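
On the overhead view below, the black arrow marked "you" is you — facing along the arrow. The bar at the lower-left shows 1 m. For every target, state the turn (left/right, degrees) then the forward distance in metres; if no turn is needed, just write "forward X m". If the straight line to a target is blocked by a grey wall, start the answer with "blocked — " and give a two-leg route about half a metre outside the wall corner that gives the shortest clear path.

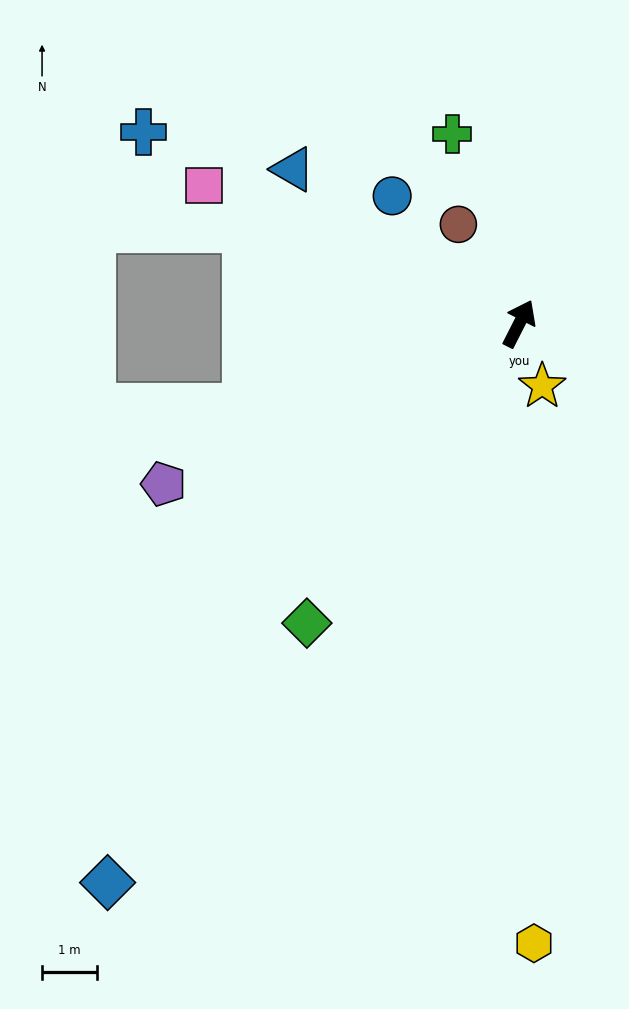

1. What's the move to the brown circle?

turn left 58°, forward 2.1 m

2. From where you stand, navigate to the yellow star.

turn right 133°, forward 1.2 m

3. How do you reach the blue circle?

turn left 72°, forward 3.3 m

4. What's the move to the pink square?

turn left 93°, forward 6.3 m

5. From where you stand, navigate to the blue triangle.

turn left 83°, forward 5.0 m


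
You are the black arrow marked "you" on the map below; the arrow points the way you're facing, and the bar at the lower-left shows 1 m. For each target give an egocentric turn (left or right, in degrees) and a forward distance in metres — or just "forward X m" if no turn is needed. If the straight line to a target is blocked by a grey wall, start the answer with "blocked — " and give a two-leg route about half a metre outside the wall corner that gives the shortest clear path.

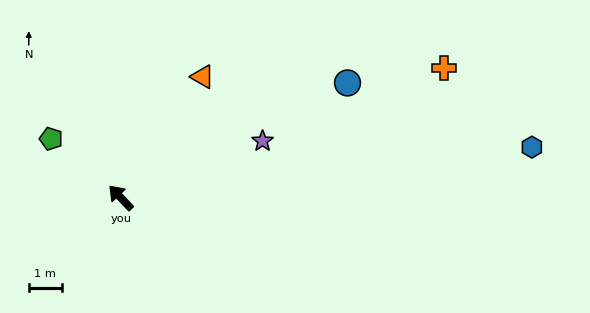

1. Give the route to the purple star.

turn right 112°, forward 4.7 m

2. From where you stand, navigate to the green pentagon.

turn left 6°, forward 2.8 m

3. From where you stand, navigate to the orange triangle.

turn right 78°, forward 4.4 m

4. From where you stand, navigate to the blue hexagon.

turn right 127°, forward 12.6 m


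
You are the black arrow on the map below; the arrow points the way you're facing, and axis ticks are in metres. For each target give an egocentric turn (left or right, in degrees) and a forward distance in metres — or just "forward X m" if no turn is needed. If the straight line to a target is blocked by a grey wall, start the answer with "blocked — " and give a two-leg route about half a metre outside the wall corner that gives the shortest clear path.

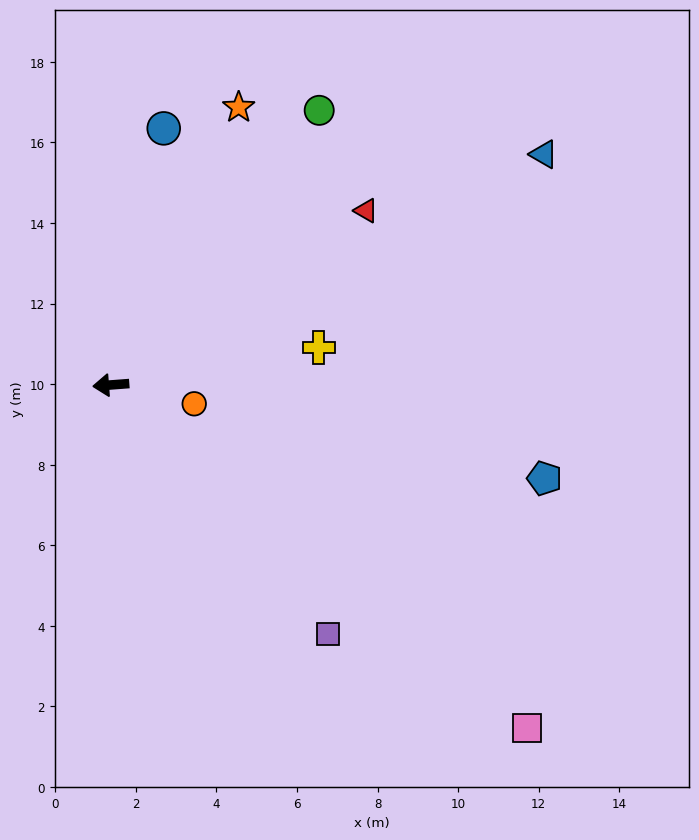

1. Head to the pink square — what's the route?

turn left 136°, forward 13.4 m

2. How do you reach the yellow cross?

turn right 174°, forward 5.2 m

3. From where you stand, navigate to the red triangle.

turn right 150°, forward 7.7 m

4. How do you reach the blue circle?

turn right 106°, forward 6.5 m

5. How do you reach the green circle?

turn right 132°, forward 8.6 m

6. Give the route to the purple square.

turn left 127°, forward 8.2 m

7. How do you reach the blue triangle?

turn right 156°, forward 12.2 m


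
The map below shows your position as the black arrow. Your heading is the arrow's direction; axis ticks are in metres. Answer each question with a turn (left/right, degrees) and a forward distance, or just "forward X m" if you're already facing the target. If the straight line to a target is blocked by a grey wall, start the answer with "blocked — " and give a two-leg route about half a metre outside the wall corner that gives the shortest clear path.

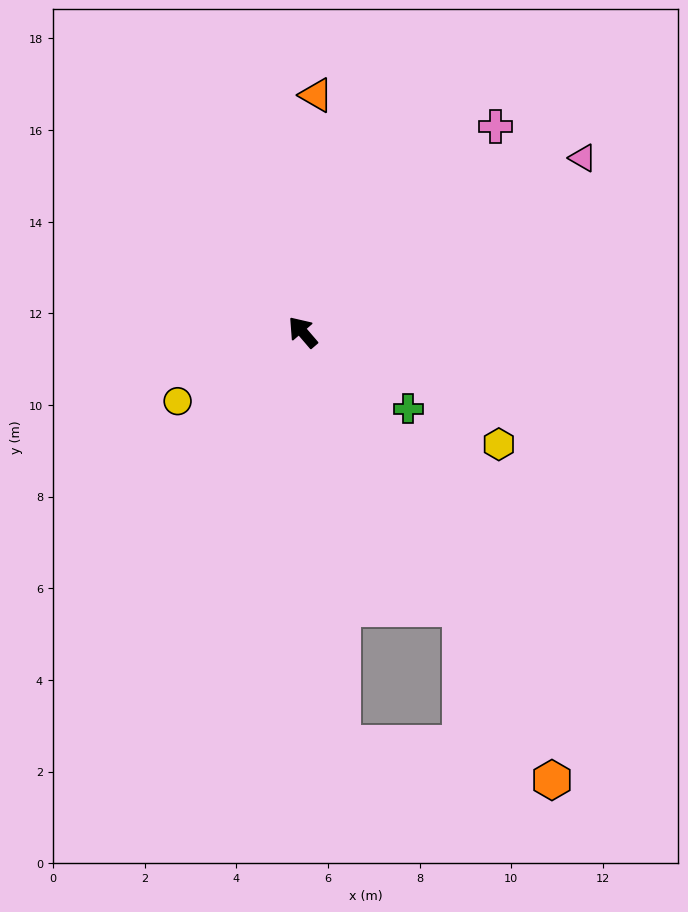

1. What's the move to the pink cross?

turn right 84°, forward 6.2 m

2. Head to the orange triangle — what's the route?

turn right 44°, forward 5.2 m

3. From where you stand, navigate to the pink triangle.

turn right 99°, forward 7.2 m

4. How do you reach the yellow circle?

turn left 78°, forward 3.1 m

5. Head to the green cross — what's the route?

turn right 167°, forward 2.9 m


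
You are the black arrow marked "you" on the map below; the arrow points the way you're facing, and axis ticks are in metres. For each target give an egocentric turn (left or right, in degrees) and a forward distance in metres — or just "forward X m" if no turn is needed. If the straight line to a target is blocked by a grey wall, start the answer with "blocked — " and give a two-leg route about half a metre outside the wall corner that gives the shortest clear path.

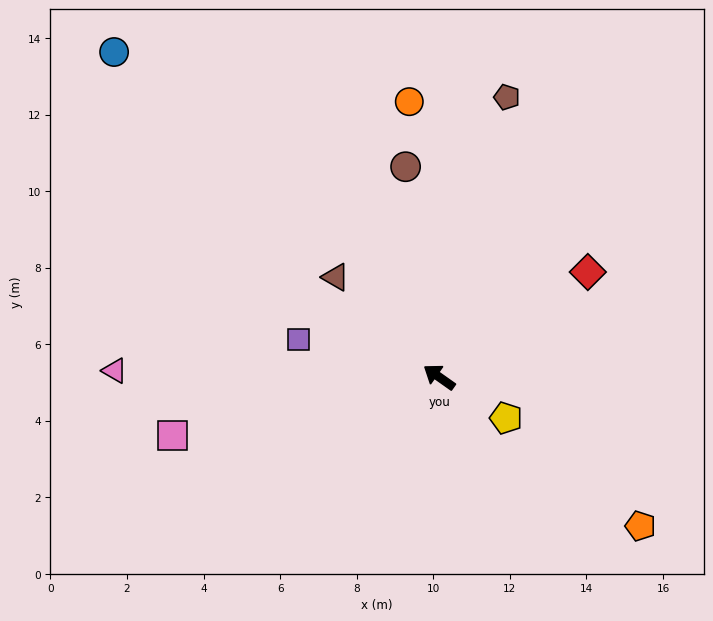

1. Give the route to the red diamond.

turn right 110°, forward 4.8 m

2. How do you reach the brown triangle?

turn right 9°, forward 3.8 m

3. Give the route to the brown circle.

turn right 46°, forward 5.6 m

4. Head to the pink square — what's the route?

turn left 48°, forward 7.1 m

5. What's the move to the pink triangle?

turn left 34°, forward 8.5 m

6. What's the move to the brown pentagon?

turn right 68°, forward 7.5 m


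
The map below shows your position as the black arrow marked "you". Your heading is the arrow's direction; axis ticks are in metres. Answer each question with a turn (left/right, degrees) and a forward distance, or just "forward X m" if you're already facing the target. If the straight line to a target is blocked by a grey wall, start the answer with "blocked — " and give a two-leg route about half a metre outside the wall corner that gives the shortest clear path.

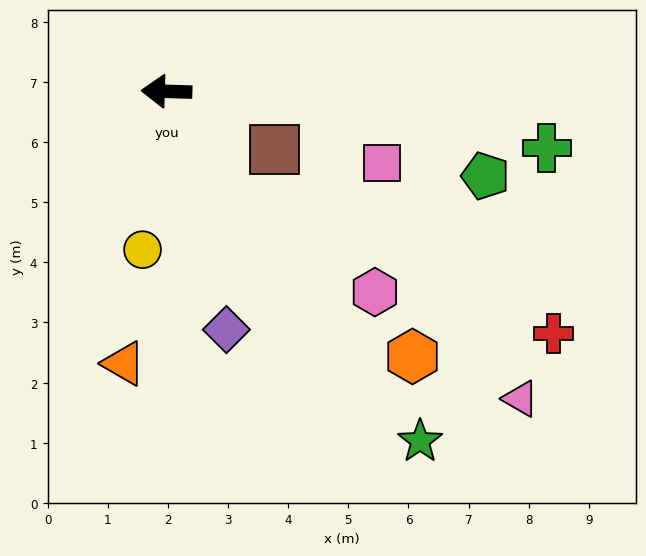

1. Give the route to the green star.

turn left 128°, forward 7.2 m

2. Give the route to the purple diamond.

turn left 106°, forward 4.1 m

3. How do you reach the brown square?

turn left 153°, forward 2.0 m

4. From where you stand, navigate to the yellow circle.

turn left 83°, forward 2.7 m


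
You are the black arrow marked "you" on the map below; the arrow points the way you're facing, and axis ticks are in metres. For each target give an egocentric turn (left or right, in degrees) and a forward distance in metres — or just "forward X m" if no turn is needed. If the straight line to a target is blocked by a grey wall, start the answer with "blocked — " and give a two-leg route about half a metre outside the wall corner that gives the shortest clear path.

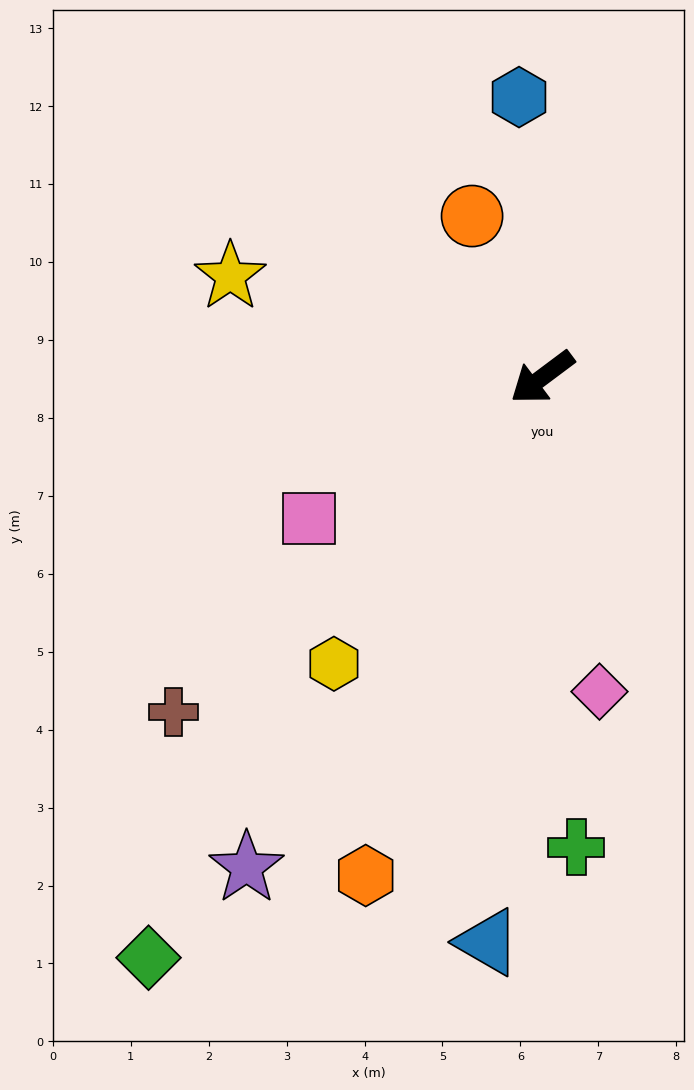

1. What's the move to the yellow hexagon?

turn left 17°, forward 4.5 m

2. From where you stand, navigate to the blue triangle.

turn left 48°, forward 7.3 m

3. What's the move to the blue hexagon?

turn right 122°, forward 3.6 m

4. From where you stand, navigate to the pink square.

turn right 6°, forward 3.5 m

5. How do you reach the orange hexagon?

turn left 34°, forward 6.8 m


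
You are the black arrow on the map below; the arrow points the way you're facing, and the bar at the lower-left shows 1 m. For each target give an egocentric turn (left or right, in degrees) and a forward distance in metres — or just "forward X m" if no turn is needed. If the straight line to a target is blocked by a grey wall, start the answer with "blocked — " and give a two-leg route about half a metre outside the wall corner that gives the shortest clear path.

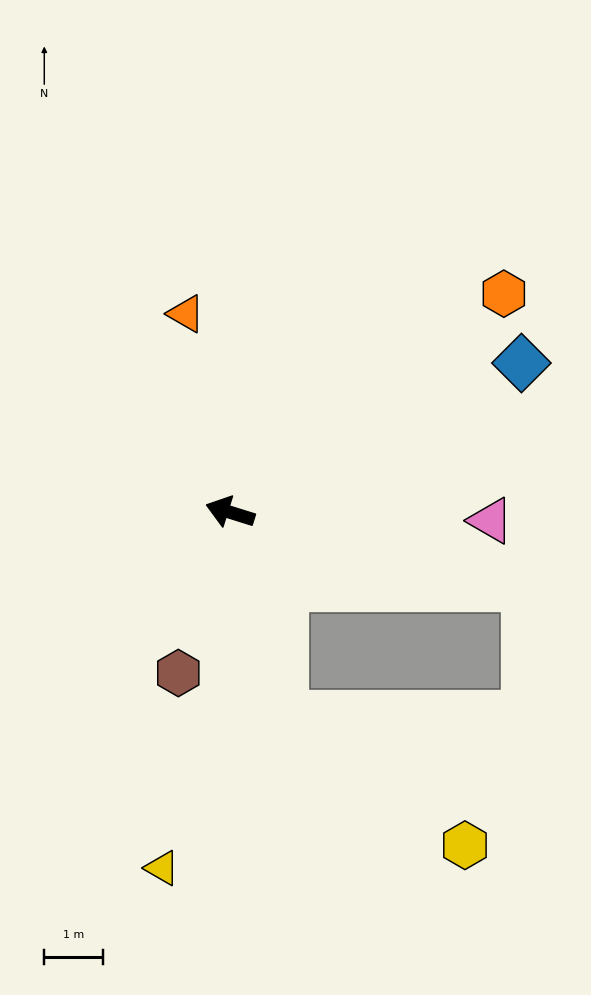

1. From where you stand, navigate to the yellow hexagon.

blocked — turn left 122°, forward 3.6 m, then turn left 40°, forward 3.8 m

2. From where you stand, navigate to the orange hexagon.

turn right 124°, forward 5.9 m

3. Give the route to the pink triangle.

turn right 164°, forward 4.4 m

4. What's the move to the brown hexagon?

turn left 89°, forward 2.9 m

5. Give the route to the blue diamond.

turn right 136°, forward 5.5 m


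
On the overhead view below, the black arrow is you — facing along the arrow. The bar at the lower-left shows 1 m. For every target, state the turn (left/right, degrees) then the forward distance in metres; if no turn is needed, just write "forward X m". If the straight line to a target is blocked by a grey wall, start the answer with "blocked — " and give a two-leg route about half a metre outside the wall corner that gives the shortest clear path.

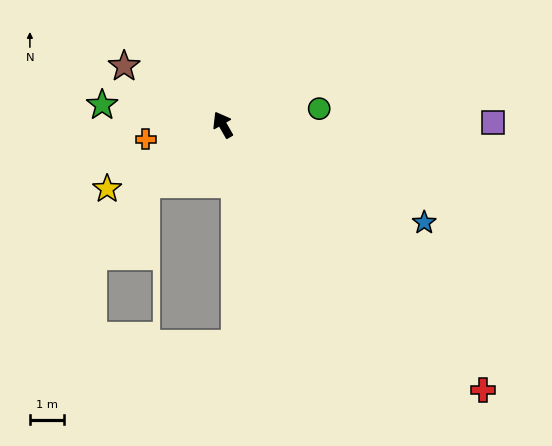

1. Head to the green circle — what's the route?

turn right 110°, forward 2.8 m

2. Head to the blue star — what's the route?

turn right 146°, forward 6.5 m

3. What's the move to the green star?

turn left 51°, forward 3.5 m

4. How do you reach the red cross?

turn right 165°, forward 10.8 m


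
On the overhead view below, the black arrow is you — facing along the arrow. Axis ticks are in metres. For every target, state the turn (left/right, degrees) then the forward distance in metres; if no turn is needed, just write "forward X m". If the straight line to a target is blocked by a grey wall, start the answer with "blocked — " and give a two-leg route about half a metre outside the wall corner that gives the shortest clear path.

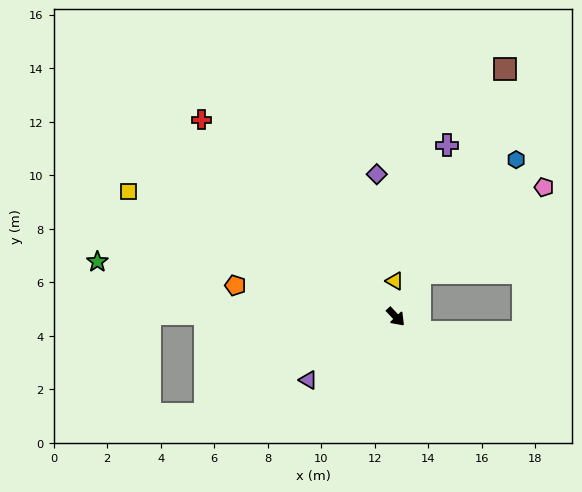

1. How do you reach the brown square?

turn left 113°, forward 10.1 m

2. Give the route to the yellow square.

turn right 159°, forward 11.0 m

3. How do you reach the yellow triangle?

turn left 138°, forward 1.3 m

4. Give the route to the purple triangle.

turn right 98°, forward 4.0 m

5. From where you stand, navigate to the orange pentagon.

turn right 144°, forward 6.1 m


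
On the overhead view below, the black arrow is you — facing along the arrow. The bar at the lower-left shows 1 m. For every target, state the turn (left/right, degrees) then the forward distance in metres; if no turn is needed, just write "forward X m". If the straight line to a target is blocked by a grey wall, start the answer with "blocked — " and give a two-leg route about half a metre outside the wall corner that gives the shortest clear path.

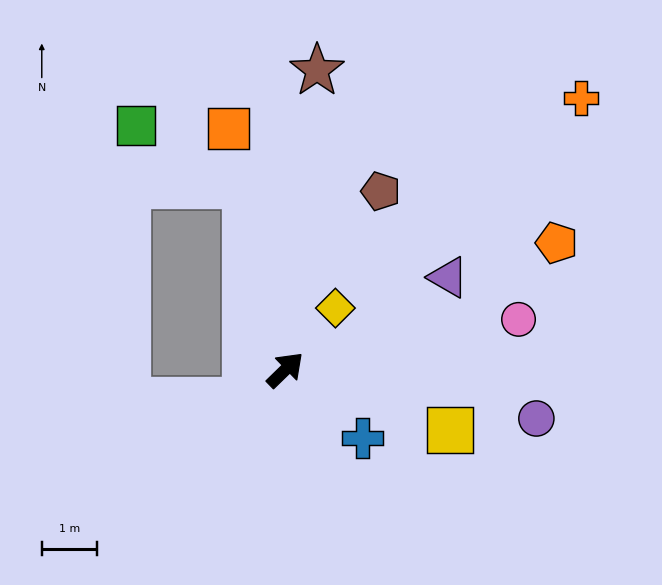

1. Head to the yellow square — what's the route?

turn right 64°, forward 3.2 m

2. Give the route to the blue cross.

turn right 86°, forward 1.9 m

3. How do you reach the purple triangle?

turn right 15°, forward 3.4 m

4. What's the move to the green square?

blocked — turn left 58°, forward 3.4 m, then turn left 49°, forward 2.3 m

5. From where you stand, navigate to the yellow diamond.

turn left 7°, forward 1.4 m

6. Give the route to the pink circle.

turn right 32°, forward 4.3 m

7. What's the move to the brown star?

turn left 40°, forward 5.5 m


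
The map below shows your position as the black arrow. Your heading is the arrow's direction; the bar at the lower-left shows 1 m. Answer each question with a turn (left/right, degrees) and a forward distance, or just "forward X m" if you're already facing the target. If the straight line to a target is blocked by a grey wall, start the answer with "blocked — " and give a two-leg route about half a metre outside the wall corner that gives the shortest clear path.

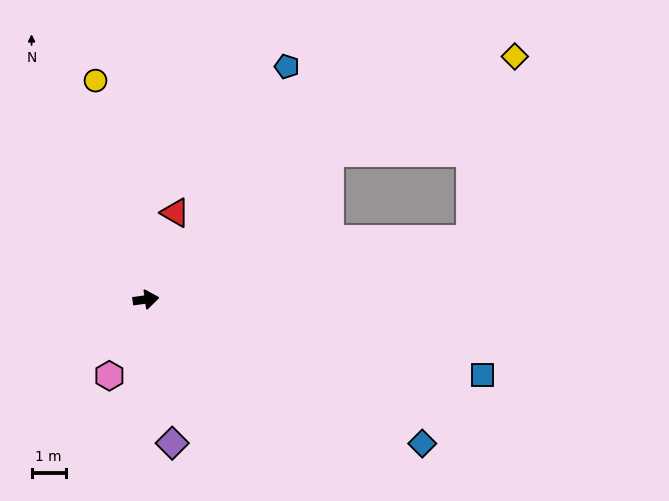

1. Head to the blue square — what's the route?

turn right 20°, forward 10.0 m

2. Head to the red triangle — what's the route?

turn left 64°, forward 2.7 m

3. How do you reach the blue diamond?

turn right 35°, forward 9.1 m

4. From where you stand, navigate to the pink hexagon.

turn right 123°, forward 2.5 m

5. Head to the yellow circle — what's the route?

turn left 95°, forward 6.5 m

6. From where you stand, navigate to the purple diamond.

turn right 87°, forward 4.3 m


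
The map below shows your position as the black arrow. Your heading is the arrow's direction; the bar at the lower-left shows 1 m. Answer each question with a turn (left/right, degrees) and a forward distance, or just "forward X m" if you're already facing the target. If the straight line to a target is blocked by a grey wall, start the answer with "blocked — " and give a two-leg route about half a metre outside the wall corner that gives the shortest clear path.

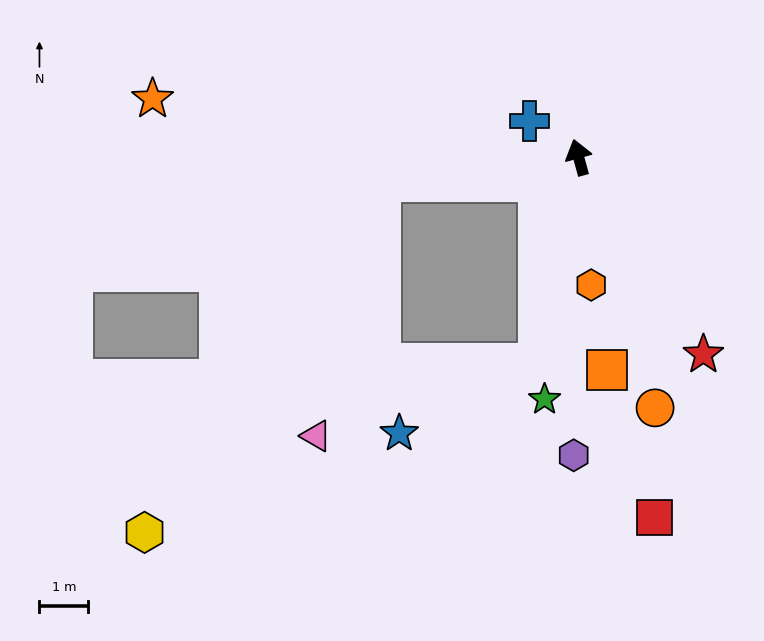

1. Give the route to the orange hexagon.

turn left 170°, forward 2.6 m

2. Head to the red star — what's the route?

turn right 163°, forward 4.8 m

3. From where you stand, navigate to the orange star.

turn left 67°, forward 8.8 m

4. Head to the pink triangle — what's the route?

blocked — turn left 81°, forward 4.1 m, then turn left 69°, forward 5.4 m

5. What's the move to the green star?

turn left 157°, forward 5.0 m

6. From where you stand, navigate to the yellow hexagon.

blocked — turn left 81°, forward 4.1 m, then turn left 50°, forward 8.7 m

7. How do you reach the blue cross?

turn left 38°, forward 1.3 m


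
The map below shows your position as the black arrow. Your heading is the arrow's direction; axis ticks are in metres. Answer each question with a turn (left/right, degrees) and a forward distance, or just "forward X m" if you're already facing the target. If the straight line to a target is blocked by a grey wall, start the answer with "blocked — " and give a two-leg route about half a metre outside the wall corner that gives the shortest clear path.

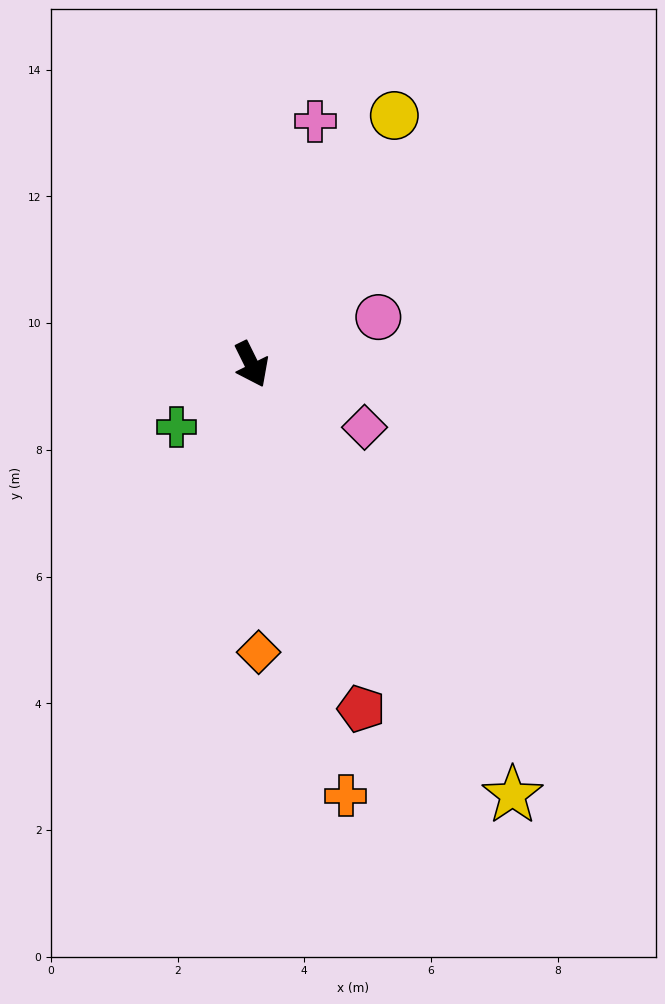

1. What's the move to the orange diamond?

turn right 25°, forward 4.5 m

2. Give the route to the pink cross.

turn left 139°, forward 4.0 m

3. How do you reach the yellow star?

turn left 5°, forward 7.9 m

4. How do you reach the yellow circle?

turn left 124°, forward 4.5 m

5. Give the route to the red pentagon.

turn right 9°, forward 5.7 m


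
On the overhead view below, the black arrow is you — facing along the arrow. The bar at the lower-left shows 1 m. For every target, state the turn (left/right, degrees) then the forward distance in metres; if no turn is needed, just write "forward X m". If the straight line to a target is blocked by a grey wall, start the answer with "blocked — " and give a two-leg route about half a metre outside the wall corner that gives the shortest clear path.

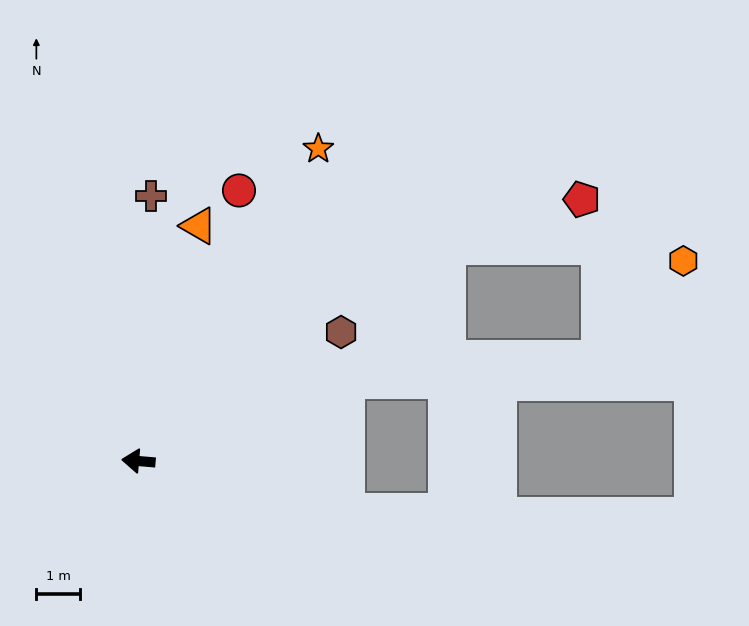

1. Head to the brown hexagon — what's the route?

turn right 143°, forward 5.5 m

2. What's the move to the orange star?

turn right 115°, forward 8.3 m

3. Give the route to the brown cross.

turn right 88°, forward 6.1 m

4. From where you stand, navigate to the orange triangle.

turn right 100°, forward 5.6 m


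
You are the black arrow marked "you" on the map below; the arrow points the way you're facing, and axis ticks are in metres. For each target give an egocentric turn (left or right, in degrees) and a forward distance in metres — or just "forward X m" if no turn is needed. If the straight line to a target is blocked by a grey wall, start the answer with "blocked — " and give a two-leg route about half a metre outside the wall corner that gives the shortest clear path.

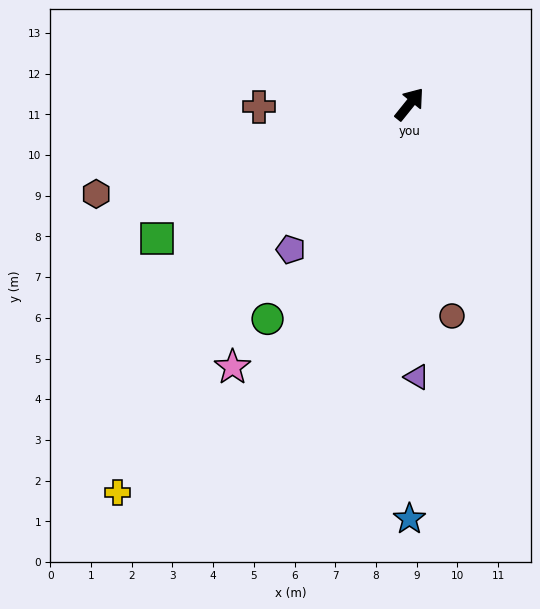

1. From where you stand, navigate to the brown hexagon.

turn left 145°, forward 8.0 m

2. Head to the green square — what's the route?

turn left 157°, forward 7.0 m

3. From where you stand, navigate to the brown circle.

turn right 130°, forward 5.3 m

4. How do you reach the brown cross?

turn left 130°, forward 3.7 m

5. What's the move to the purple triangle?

turn right 140°, forward 6.7 m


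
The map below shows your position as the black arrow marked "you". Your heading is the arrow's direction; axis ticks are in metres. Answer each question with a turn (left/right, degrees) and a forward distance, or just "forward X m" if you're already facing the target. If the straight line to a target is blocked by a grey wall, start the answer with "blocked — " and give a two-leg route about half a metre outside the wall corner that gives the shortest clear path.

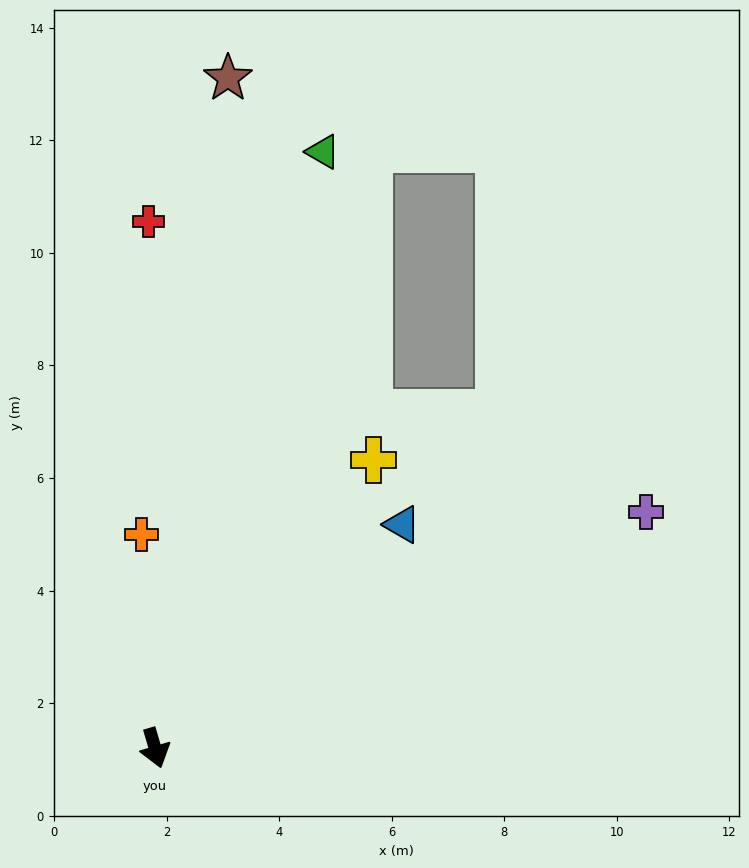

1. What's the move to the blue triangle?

turn left 116°, forward 5.9 m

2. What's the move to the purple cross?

turn left 99°, forward 9.7 m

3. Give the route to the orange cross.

turn left 167°, forward 3.8 m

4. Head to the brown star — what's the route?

turn left 157°, forward 12.0 m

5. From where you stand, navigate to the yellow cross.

turn left 126°, forward 6.4 m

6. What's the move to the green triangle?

turn left 148°, forward 11.0 m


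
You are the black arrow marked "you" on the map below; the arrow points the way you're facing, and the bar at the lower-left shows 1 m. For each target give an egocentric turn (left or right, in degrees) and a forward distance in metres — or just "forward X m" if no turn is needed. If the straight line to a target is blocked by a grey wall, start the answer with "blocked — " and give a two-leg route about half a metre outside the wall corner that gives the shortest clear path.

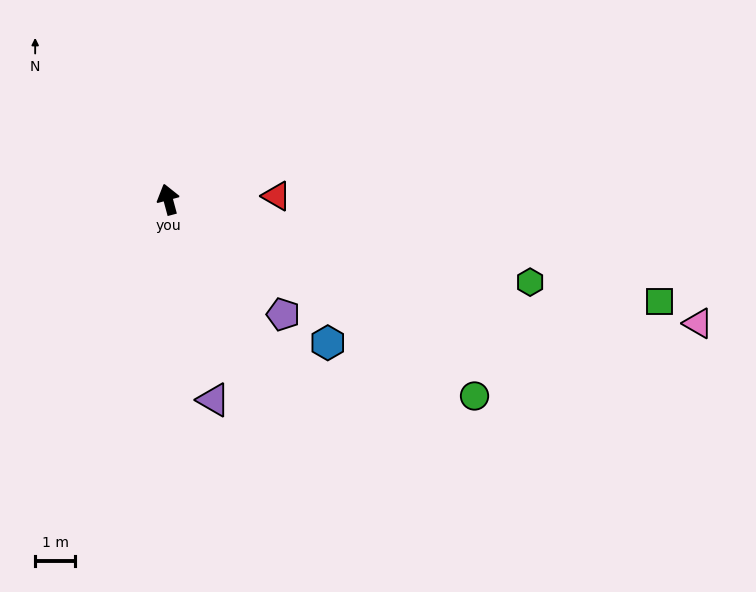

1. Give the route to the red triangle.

turn right 103°, forward 2.7 m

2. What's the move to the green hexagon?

turn right 118°, forward 9.3 m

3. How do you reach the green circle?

turn right 138°, forward 9.1 m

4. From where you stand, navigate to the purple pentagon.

turn right 150°, forward 4.1 m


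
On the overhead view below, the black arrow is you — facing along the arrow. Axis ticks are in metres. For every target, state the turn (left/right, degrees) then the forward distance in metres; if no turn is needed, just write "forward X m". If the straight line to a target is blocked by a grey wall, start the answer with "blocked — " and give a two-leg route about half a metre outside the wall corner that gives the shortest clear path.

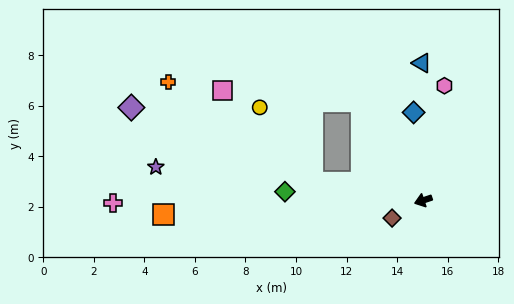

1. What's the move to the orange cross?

blocked — turn right 28°, forward 4.4 m, then turn right 25°, forward 6.9 m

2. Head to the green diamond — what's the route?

turn right 22°, forward 5.5 m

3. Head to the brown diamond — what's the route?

turn left 11°, forward 1.4 m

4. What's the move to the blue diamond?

turn right 102°, forward 3.5 m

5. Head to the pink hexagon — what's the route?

turn right 119°, forward 4.6 m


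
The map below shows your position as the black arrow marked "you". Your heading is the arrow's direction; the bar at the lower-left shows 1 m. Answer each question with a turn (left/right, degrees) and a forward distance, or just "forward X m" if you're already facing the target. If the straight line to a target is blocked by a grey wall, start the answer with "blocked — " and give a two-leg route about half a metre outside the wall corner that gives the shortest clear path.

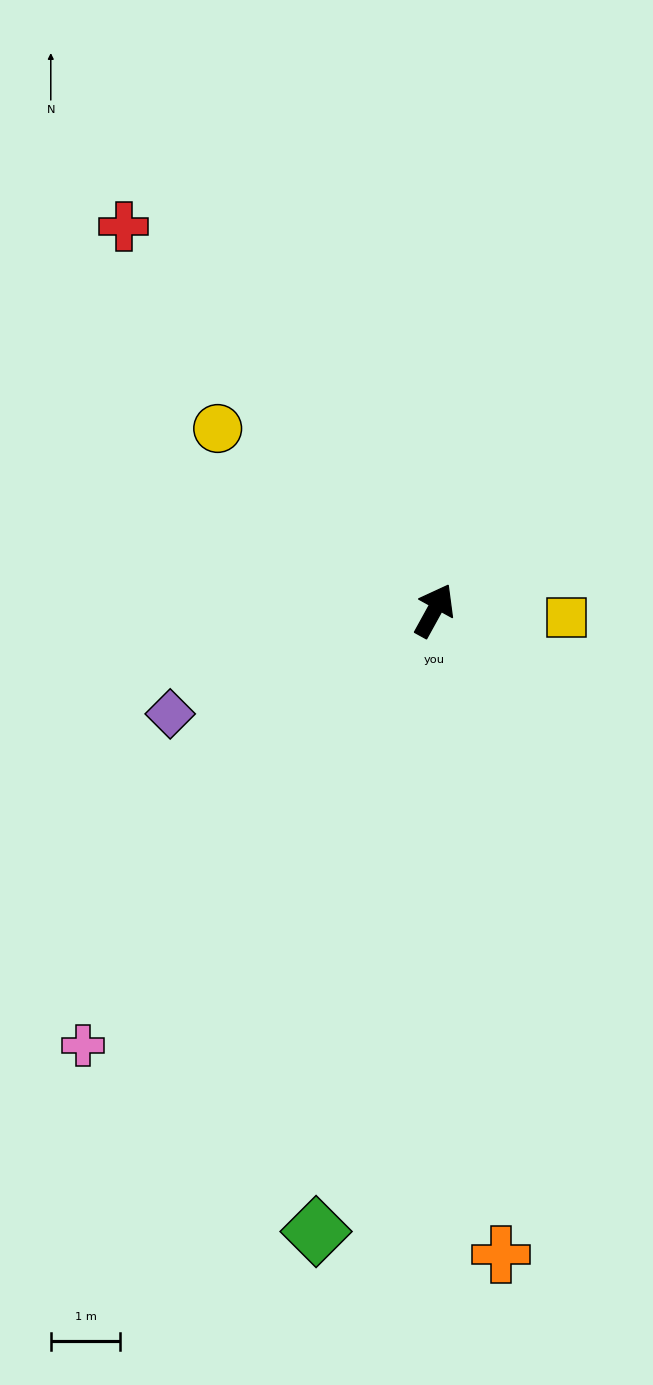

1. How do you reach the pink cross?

turn left 170°, forward 8.0 m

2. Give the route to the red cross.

turn left 68°, forward 7.1 m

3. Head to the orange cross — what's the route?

turn right 145°, forward 9.3 m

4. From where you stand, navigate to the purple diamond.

turn left 140°, forward 4.1 m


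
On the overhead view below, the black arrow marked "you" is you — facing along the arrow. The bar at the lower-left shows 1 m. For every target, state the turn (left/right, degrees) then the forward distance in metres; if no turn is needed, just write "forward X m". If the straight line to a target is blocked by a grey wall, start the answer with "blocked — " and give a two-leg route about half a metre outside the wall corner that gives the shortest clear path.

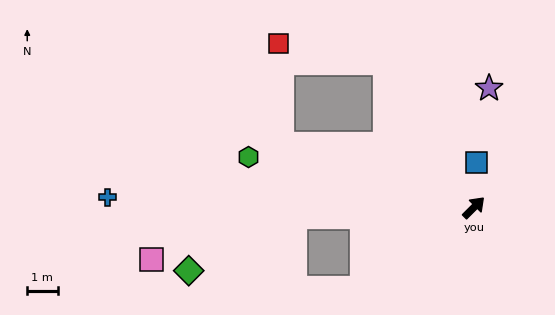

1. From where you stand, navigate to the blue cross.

turn left 133°, forward 12.1 m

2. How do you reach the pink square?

blocked — turn left 138°, forward 5.9 m, then turn left 14°, forward 4.9 m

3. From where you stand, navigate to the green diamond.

blocked — turn left 138°, forward 5.9 m, then turn left 24°, forward 3.9 m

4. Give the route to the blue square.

turn left 42°, forward 1.5 m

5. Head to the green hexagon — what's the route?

turn left 122°, forward 7.6 m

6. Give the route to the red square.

blocked — turn left 76°, forward 5.6 m, then turn left 49°, forward 3.6 m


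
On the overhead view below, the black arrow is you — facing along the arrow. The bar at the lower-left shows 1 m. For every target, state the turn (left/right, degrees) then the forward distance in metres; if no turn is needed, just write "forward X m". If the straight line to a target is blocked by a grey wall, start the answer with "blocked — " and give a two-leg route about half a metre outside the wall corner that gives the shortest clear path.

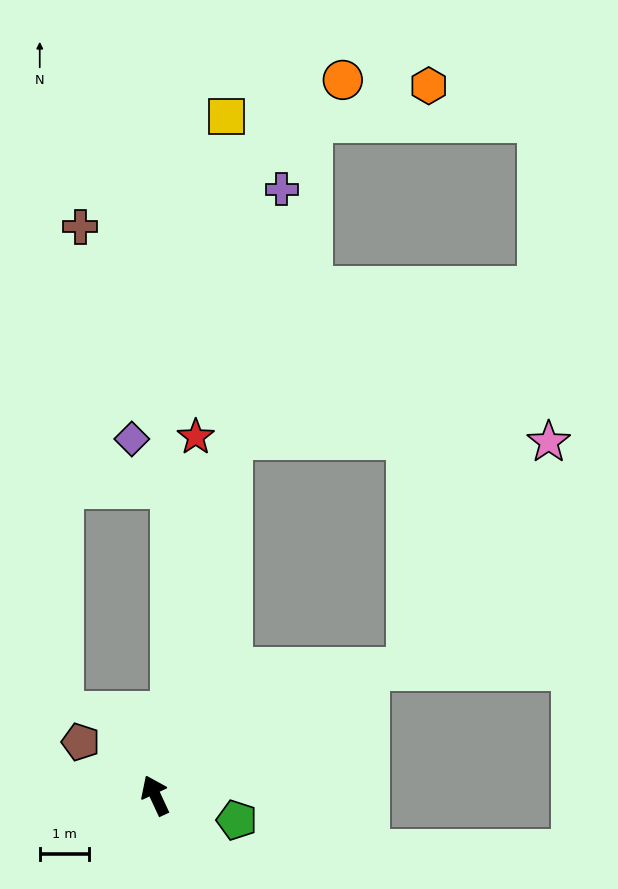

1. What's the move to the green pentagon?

turn right 132°, forward 1.7 m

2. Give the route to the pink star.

blocked — turn right 37°, forward 7.4 m, then turn right 78°, forward 6.5 m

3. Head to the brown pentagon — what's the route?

turn left 29°, forward 1.9 m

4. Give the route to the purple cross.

turn right 37°, forward 12.6 m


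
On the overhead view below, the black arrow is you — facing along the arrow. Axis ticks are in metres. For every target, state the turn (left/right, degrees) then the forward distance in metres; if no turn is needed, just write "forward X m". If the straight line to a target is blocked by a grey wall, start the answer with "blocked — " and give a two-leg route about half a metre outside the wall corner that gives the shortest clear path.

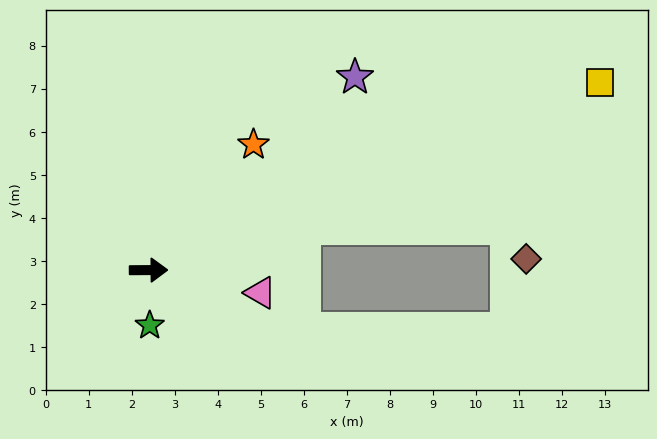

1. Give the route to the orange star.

turn left 50°, forward 3.8 m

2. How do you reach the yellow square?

turn left 22°, forward 11.4 m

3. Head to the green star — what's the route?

turn right 89°, forward 1.3 m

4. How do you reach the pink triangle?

turn right 12°, forward 2.7 m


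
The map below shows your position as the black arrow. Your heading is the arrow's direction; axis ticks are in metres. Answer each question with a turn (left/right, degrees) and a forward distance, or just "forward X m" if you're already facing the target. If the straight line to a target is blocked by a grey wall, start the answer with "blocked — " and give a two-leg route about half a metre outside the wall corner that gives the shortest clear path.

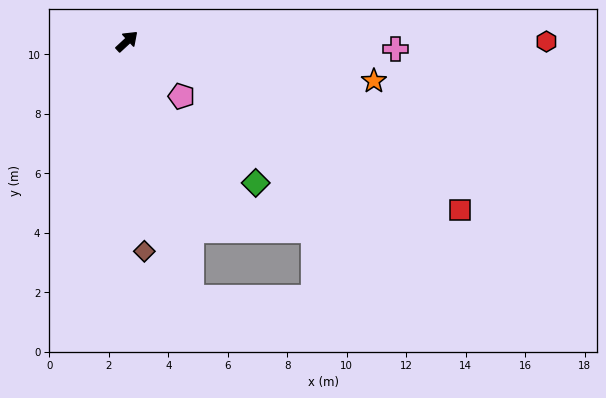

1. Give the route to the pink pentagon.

turn right 88°, forward 2.6 m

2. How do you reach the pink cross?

turn right 44°, forward 9.0 m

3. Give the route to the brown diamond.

turn right 128°, forward 7.1 m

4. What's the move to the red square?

turn right 70°, forward 12.5 m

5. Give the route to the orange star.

turn right 52°, forward 8.4 m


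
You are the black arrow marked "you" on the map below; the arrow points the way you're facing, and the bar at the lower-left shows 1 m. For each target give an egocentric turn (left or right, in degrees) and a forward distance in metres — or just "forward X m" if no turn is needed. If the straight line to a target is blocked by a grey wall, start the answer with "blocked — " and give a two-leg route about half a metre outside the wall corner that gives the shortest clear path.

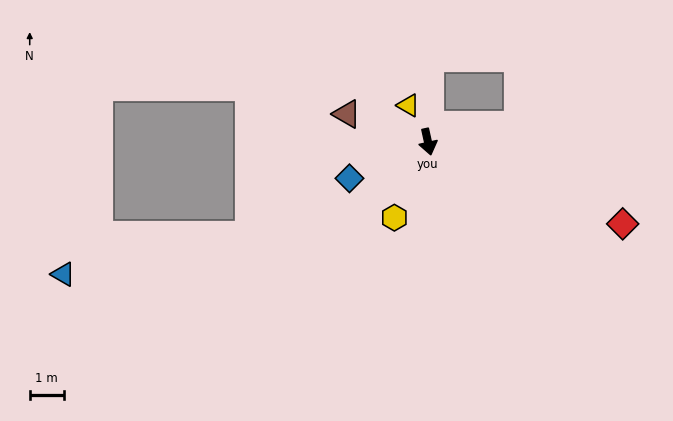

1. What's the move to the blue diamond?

turn right 77°, forward 2.6 m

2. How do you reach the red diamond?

turn left 55°, forward 6.2 m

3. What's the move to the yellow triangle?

turn right 164°, forward 1.2 m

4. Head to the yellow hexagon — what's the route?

turn right 36°, forward 2.4 m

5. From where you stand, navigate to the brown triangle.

turn right 121°, forward 2.5 m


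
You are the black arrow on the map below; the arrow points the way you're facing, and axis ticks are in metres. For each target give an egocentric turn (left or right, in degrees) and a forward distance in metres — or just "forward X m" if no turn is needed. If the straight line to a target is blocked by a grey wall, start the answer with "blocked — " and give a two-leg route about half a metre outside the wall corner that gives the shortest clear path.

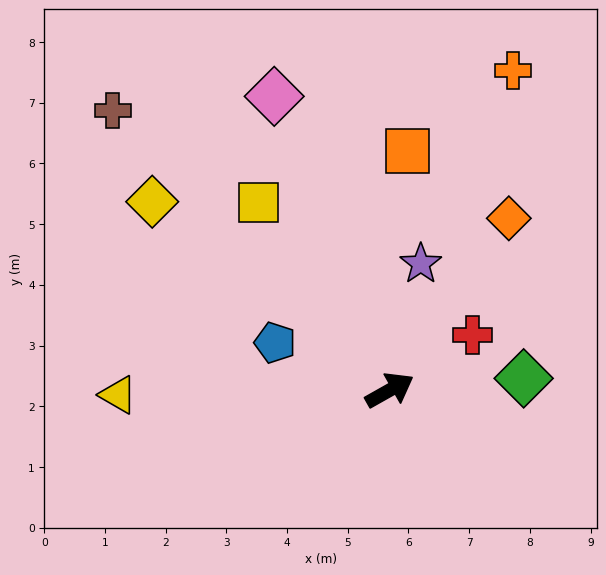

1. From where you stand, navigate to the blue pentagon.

turn left 128°, forward 2.0 m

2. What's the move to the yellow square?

turn left 96°, forward 3.8 m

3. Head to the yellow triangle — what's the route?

turn left 152°, forward 4.5 m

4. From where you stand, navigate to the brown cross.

turn left 105°, forward 6.5 m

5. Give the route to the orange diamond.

turn left 26°, forward 3.4 m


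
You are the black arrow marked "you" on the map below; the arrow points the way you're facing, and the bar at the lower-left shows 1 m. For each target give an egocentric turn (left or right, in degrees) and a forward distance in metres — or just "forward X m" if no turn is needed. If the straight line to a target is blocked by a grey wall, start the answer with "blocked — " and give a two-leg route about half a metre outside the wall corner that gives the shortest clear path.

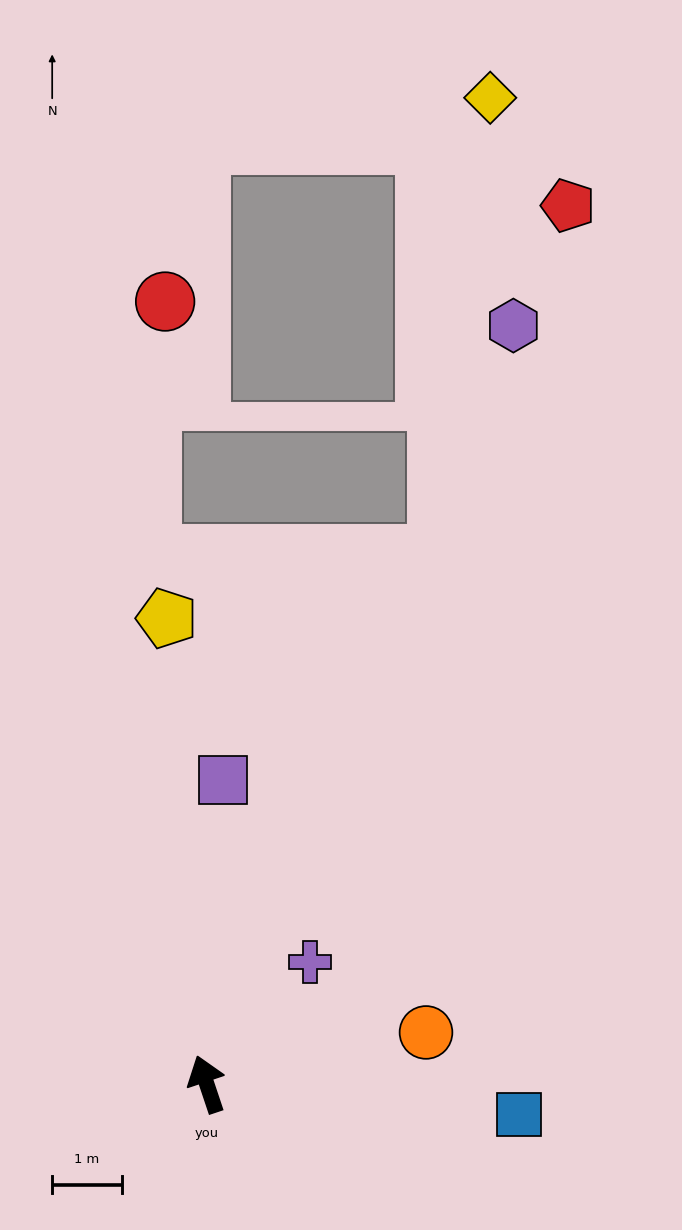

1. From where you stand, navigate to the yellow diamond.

blocked — turn right 42°, forward 8.3 m, then turn left 17°, forward 6.6 m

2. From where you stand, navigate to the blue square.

turn right 114°, forward 4.5 m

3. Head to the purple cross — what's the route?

turn right 59°, forward 2.3 m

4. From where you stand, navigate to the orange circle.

turn right 95°, forward 3.2 m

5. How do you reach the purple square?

turn right 22°, forward 4.4 m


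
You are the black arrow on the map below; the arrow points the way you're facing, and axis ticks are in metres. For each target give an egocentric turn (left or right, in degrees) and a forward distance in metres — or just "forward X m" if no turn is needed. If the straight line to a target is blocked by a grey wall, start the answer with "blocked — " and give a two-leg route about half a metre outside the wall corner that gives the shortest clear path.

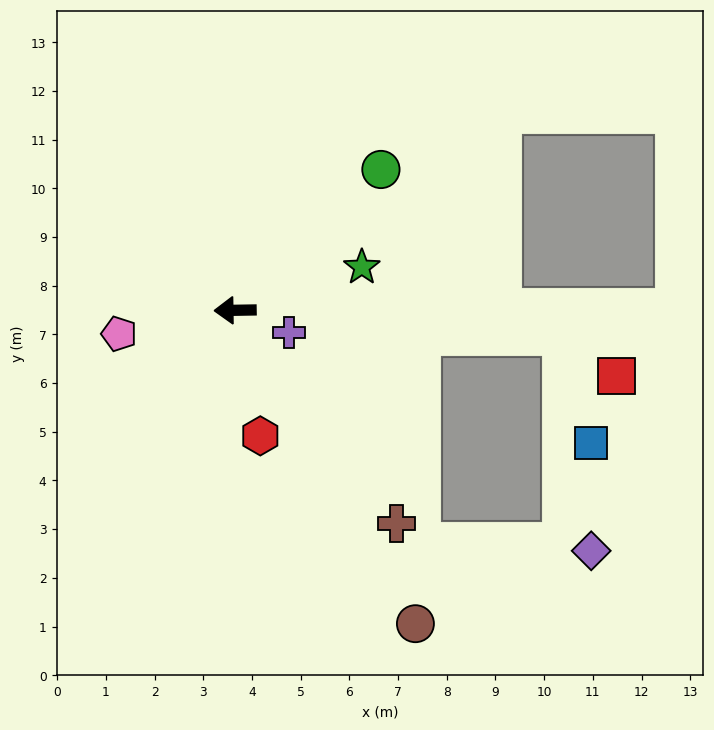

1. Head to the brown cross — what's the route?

turn left 126°, forward 5.5 m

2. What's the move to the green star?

turn right 162°, forward 2.7 m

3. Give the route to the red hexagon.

turn left 100°, forward 2.6 m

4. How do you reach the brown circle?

turn left 119°, forward 7.4 m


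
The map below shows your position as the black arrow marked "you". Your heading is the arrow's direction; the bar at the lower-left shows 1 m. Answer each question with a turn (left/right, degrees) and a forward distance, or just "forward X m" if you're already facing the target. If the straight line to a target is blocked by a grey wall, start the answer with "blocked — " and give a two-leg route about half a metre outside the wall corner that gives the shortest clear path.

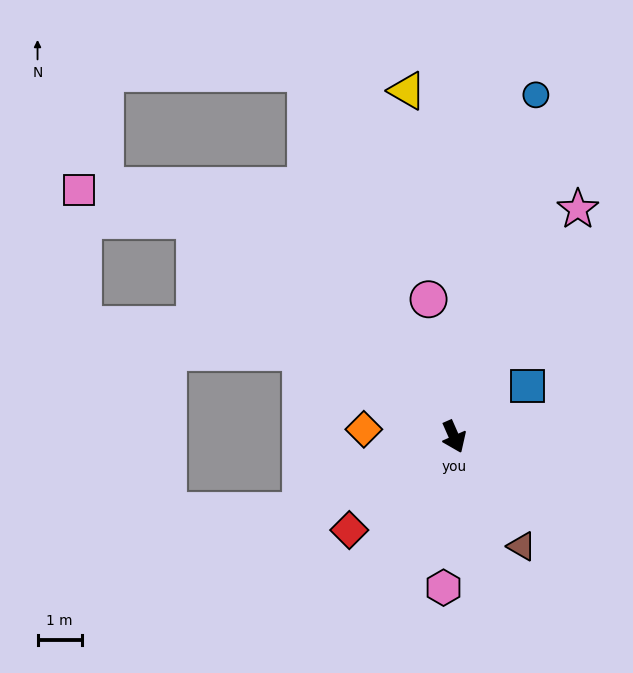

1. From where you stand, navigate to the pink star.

turn left 128°, forward 5.9 m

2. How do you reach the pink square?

blocked — turn right 154°, forward 7.6 m, then turn left 26°, forward 2.7 m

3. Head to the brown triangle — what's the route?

turn left 8°, forward 2.9 m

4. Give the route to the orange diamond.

turn right 118°, forward 2.0 m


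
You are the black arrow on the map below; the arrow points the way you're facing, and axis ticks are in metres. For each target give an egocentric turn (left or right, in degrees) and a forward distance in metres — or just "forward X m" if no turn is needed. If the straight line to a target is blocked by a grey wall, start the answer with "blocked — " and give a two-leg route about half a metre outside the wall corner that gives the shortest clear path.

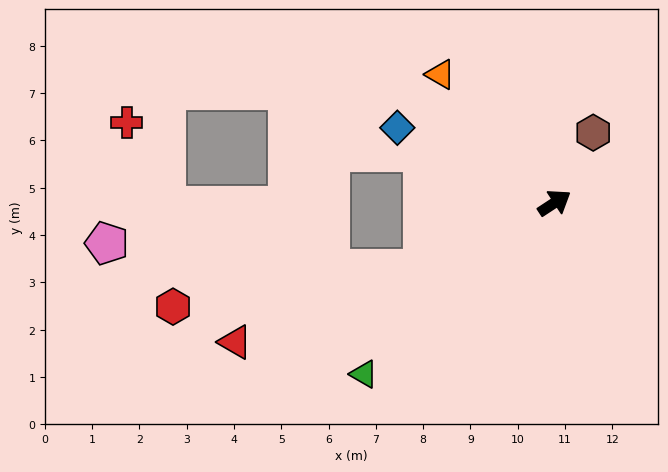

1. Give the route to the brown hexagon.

turn left 28°, forward 1.7 m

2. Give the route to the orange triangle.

turn left 98°, forward 3.6 m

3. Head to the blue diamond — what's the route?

turn left 121°, forward 3.7 m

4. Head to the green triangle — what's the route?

turn right 171°, forward 5.4 m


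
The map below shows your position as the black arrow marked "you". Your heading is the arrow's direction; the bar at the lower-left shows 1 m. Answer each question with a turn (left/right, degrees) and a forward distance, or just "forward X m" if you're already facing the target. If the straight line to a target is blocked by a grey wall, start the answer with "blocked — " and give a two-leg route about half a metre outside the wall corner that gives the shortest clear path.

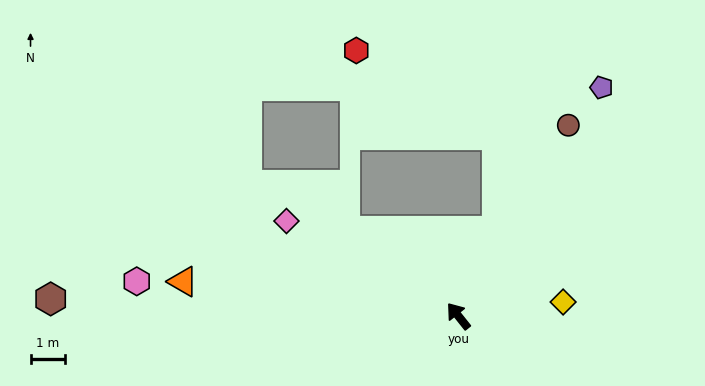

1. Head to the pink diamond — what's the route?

turn left 23°, forward 5.6 m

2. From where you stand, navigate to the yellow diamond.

turn right 121°, forward 3.0 m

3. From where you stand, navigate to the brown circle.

turn right 69°, forward 6.3 m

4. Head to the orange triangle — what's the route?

turn left 44°, forward 8.0 m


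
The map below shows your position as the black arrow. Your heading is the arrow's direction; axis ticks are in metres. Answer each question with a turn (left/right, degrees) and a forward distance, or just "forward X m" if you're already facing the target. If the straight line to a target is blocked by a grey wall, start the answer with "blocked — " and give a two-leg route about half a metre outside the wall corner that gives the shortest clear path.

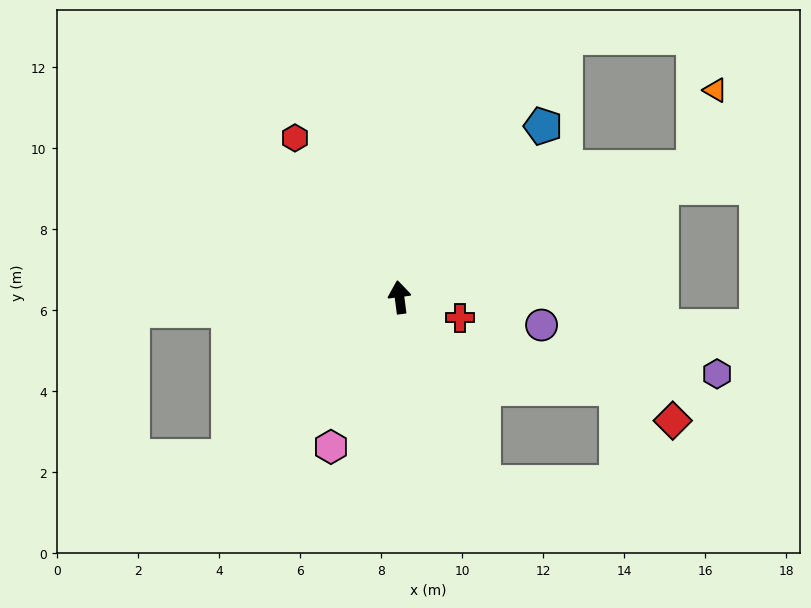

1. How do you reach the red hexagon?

turn left 26°, forward 4.7 m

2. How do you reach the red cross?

turn right 116°, forward 1.6 m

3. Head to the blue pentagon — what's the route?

turn right 47°, forward 5.5 m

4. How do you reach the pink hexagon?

turn left 148°, forward 4.1 m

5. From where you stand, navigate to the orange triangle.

blocked — turn right 74°, forward 7.9 m, then turn left 51°, forward 2.0 m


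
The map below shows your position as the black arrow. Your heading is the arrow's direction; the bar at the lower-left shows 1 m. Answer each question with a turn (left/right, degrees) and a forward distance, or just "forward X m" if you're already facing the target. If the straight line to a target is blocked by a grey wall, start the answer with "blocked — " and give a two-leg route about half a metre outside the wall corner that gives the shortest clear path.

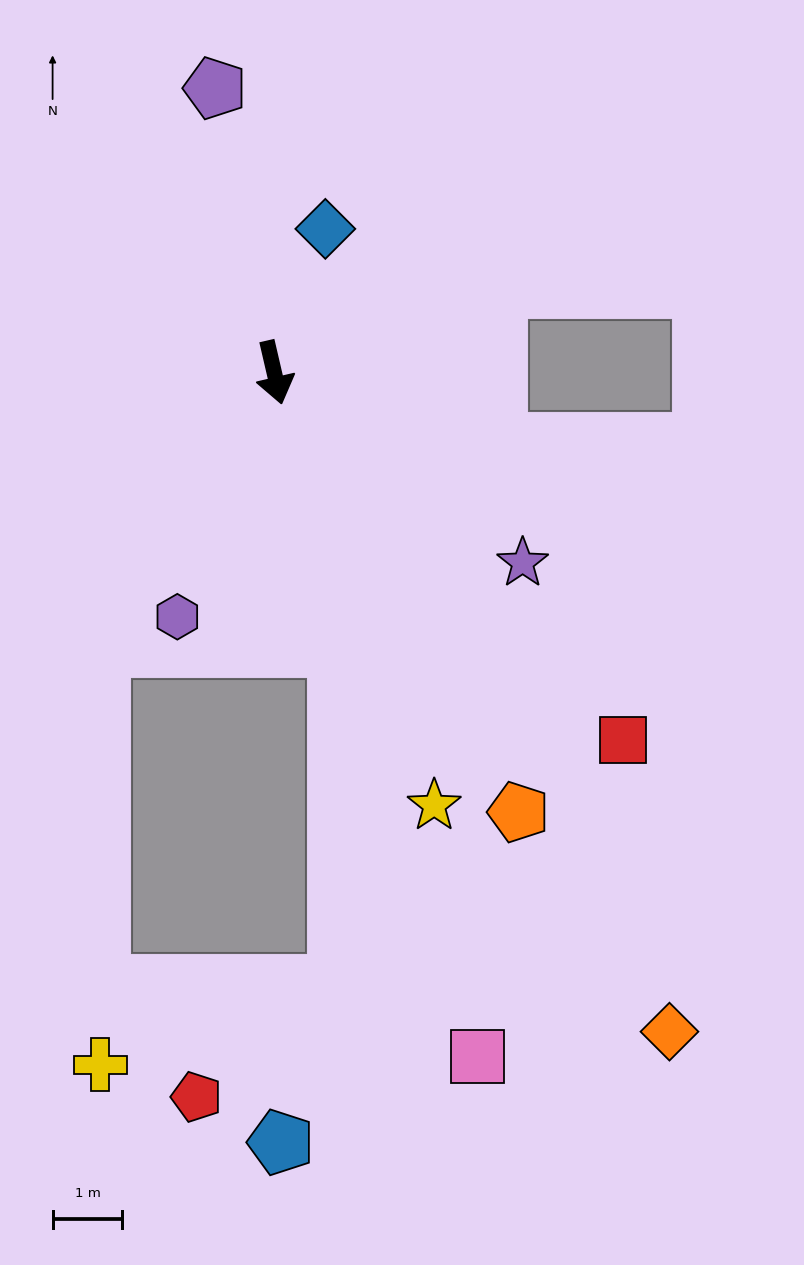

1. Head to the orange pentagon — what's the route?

turn left 16°, forward 7.2 m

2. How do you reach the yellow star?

turn left 7°, forward 6.6 m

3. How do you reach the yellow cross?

blocked — turn right 45°, forward 4.7 m, then turn left 32°, forward 6.0 m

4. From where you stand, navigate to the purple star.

turn left 39°, forward 4.5 m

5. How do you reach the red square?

turn left 30°, forward 7.3 m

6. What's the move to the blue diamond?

turn left 147°, forward 2.2 m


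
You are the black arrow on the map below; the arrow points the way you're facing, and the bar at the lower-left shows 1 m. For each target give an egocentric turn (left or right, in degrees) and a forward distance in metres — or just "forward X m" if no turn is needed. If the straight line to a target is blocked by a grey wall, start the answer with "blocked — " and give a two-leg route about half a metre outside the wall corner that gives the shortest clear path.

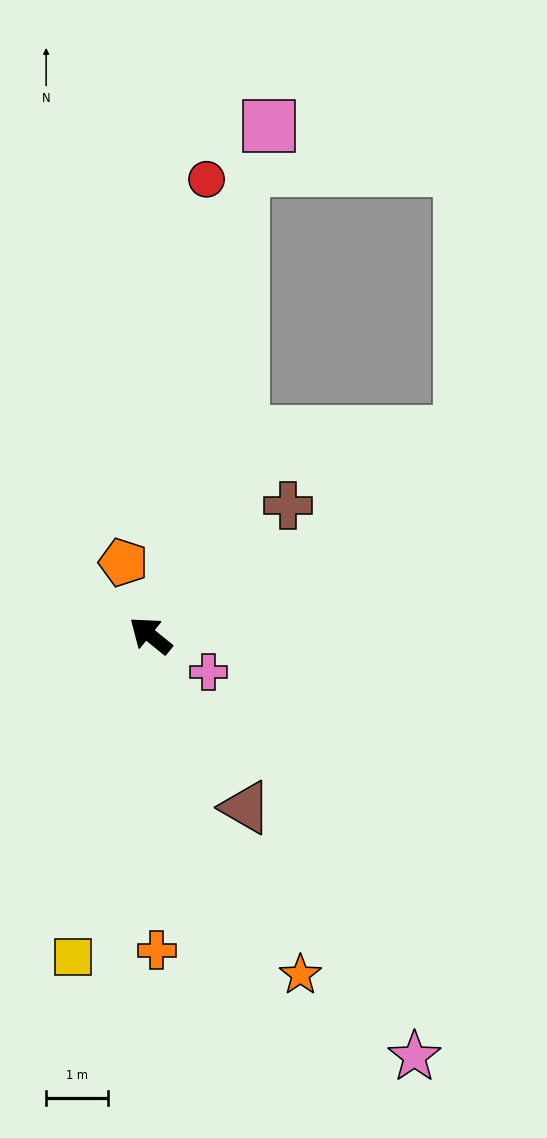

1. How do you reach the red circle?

turn right 58°, forward 7.5 m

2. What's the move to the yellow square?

turn left 116°, forward 5.4 m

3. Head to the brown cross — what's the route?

turn right 98°, forward 3.1 m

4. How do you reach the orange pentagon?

turn right 31°, forward 1.3 m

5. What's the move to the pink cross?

turn right 173°, forward 1.1 m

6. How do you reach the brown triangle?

turn left 158°, forward 3.2 m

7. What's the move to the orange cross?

turn left 130°, forward 5.1 m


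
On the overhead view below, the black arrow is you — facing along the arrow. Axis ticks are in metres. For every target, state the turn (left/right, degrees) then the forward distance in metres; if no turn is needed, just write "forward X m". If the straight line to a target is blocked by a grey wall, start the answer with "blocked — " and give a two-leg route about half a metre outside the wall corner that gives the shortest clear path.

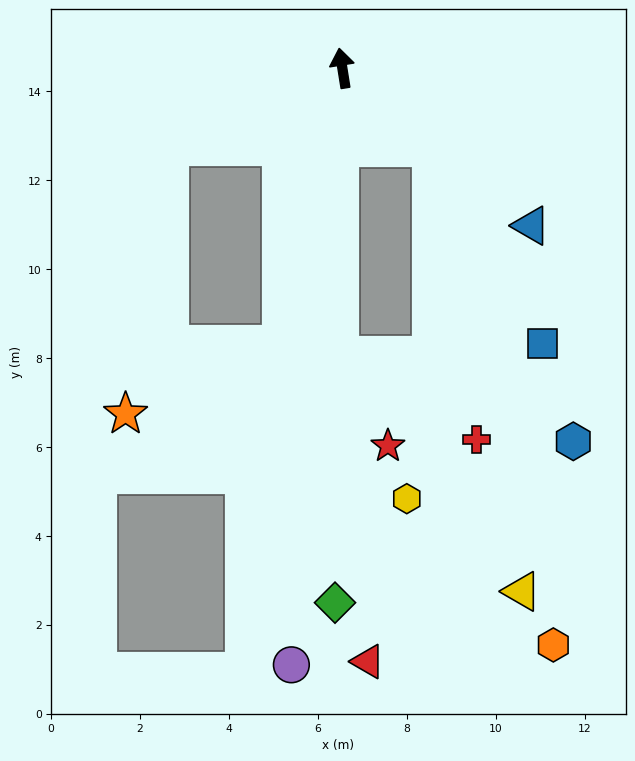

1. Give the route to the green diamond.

turn left 170°, forward 12.0 m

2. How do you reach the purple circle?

turn left 166°, forward 13.5 m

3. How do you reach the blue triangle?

turn right 139°, forward 5.5 m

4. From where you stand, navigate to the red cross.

blocked — turn right 141°, forward 2.7 m, then turn right 39°, forward 6.6 m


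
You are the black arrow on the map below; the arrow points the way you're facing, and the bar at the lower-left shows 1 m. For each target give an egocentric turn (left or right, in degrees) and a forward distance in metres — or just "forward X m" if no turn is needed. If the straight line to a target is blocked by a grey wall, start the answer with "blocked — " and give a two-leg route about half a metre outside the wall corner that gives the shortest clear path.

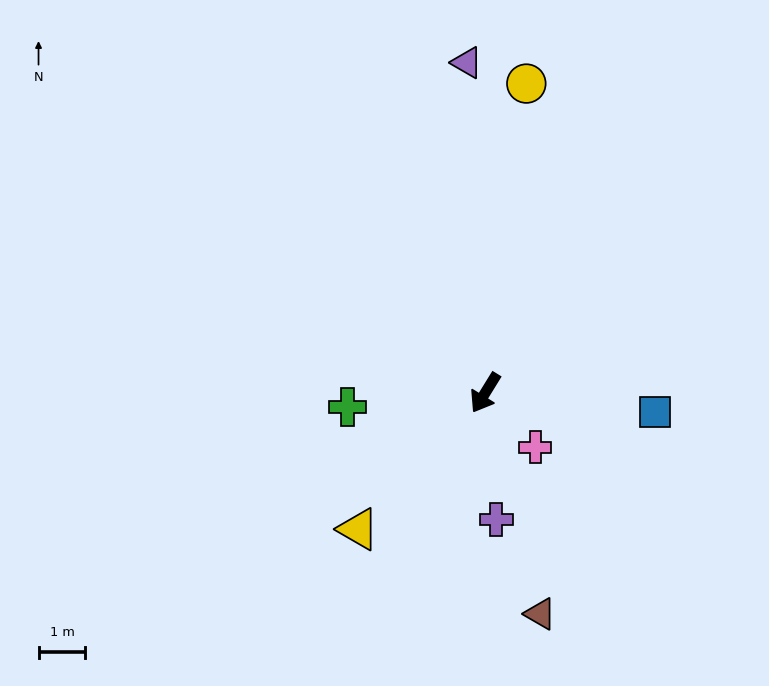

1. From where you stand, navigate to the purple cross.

turn left 37°, forward 2.7 m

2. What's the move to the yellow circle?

turn right 156°, forward 6.6 m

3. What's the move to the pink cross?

turn left 74°, forward 1.6 m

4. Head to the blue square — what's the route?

turn left 115°, forward 3.6 m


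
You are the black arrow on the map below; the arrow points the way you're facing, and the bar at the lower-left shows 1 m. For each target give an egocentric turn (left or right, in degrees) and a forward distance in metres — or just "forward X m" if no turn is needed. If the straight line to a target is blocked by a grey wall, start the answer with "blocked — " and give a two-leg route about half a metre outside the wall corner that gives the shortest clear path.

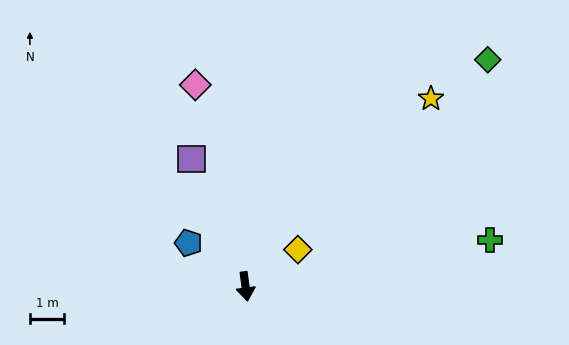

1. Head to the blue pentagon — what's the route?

turn right 135°, forward 2.1 m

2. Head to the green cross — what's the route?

turn left 93°, forward 7.3 m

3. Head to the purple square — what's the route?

turn right 165°, forward 4.1 m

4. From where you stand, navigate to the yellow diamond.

turn left 118°, forward 1.9 m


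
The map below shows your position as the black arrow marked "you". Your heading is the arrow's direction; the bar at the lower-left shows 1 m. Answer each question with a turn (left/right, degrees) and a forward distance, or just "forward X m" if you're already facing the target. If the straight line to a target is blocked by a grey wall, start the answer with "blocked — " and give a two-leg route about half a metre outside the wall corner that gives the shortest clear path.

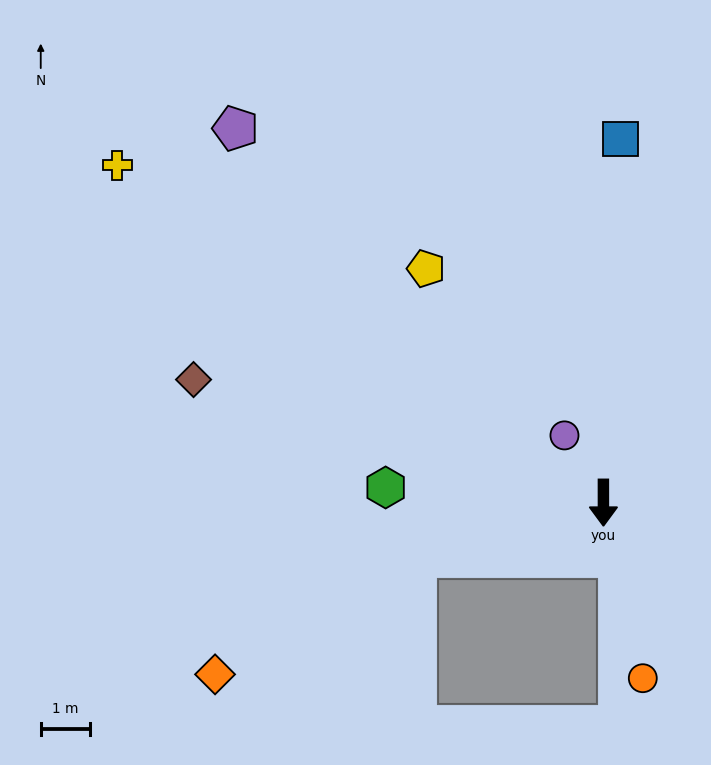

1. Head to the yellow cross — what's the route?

turn right 125°, forward 11.9 m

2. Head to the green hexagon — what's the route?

turn right 94°, forward 4.4 m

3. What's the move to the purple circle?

turn right 150°, forward 1.6 m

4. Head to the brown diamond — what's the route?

turn right 107°, forward 8.6 m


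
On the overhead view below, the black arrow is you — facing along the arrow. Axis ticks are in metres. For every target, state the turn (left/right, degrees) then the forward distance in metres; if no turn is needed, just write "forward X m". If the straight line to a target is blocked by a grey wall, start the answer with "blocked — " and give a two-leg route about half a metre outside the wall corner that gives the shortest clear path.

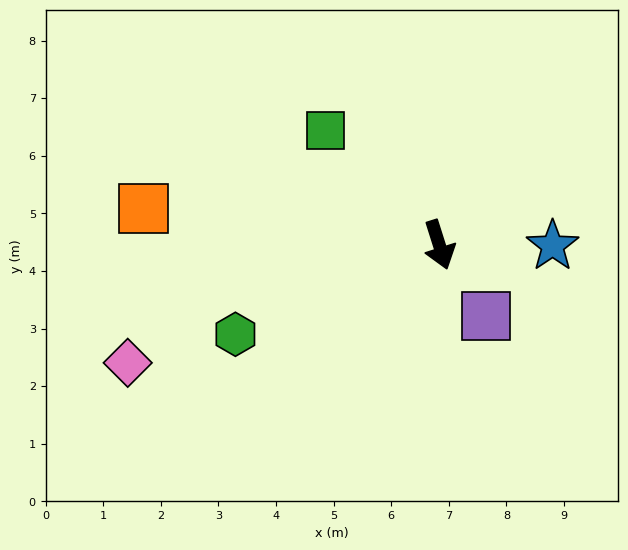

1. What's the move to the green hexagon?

turn right 84°, forward 3.9 m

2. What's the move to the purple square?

turn left 16°, forward 1.5 m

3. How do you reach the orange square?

turn right 115°, forward 5.2 m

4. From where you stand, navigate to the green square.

turn right 153°, forward 2.8 m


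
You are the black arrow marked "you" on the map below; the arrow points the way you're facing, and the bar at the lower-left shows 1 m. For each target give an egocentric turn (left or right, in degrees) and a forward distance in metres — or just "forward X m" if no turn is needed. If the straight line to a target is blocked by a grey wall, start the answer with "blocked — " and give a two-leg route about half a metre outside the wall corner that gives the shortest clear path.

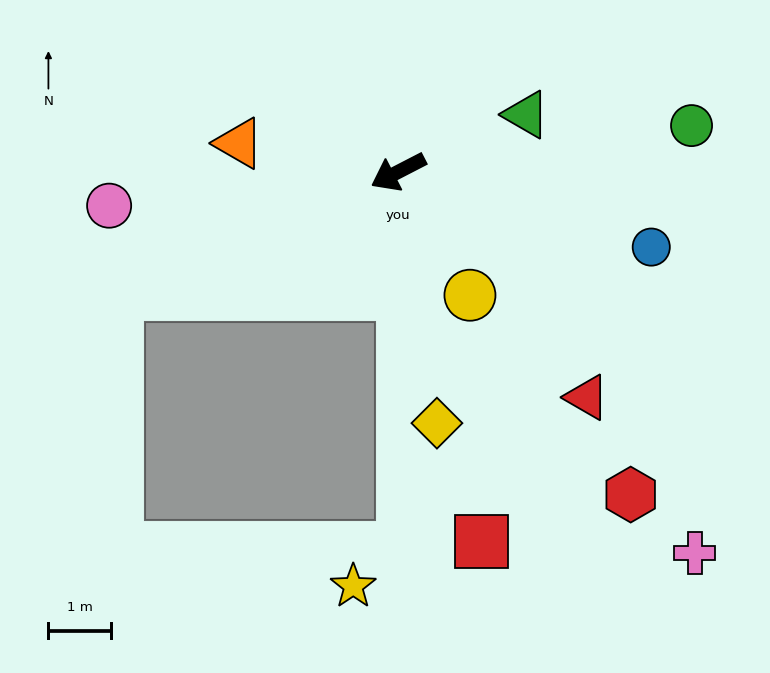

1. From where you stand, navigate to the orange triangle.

turn right 37°, forward 2.6 m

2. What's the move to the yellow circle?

turn left 93°, forward 2.3 m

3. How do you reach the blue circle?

turn left 136°, forward 4.2 m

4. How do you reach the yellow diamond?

turn left 71°, forward 4.0 m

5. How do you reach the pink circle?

turn right 21°, forward 4.6 m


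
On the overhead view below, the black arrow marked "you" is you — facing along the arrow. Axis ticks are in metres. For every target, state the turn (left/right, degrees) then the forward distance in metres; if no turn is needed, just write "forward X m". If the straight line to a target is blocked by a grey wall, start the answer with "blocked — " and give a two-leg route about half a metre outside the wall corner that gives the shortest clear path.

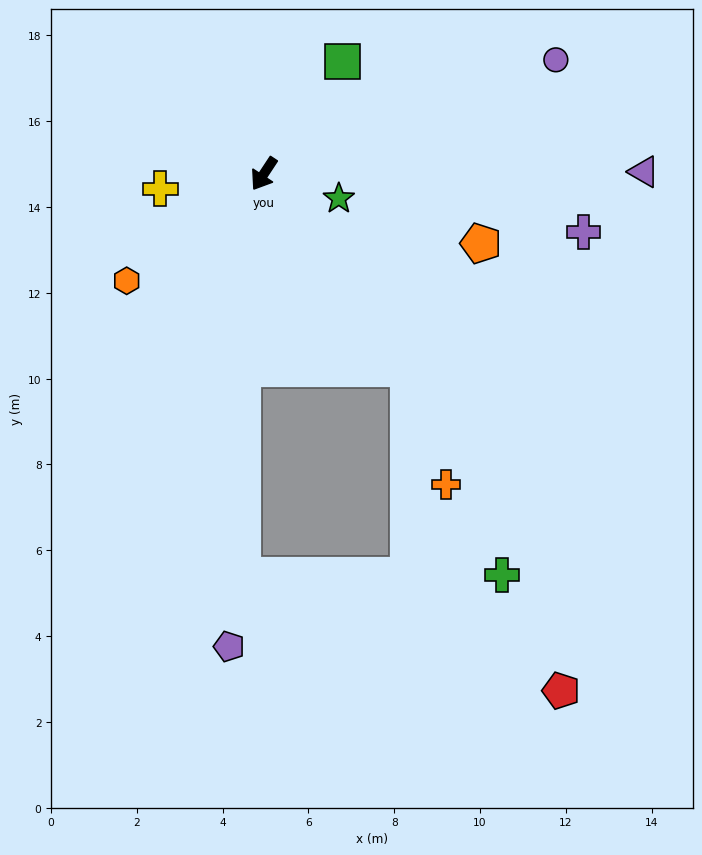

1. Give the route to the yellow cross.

turn right 48°, forward 2.4 m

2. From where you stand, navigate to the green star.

turn left 105°, forward 1.8 m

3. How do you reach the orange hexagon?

turn right 19°, forward 4.1 m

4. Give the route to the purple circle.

turn left 145°, forward 7.3 m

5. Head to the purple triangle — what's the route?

turn left 124°, forward 8.9 m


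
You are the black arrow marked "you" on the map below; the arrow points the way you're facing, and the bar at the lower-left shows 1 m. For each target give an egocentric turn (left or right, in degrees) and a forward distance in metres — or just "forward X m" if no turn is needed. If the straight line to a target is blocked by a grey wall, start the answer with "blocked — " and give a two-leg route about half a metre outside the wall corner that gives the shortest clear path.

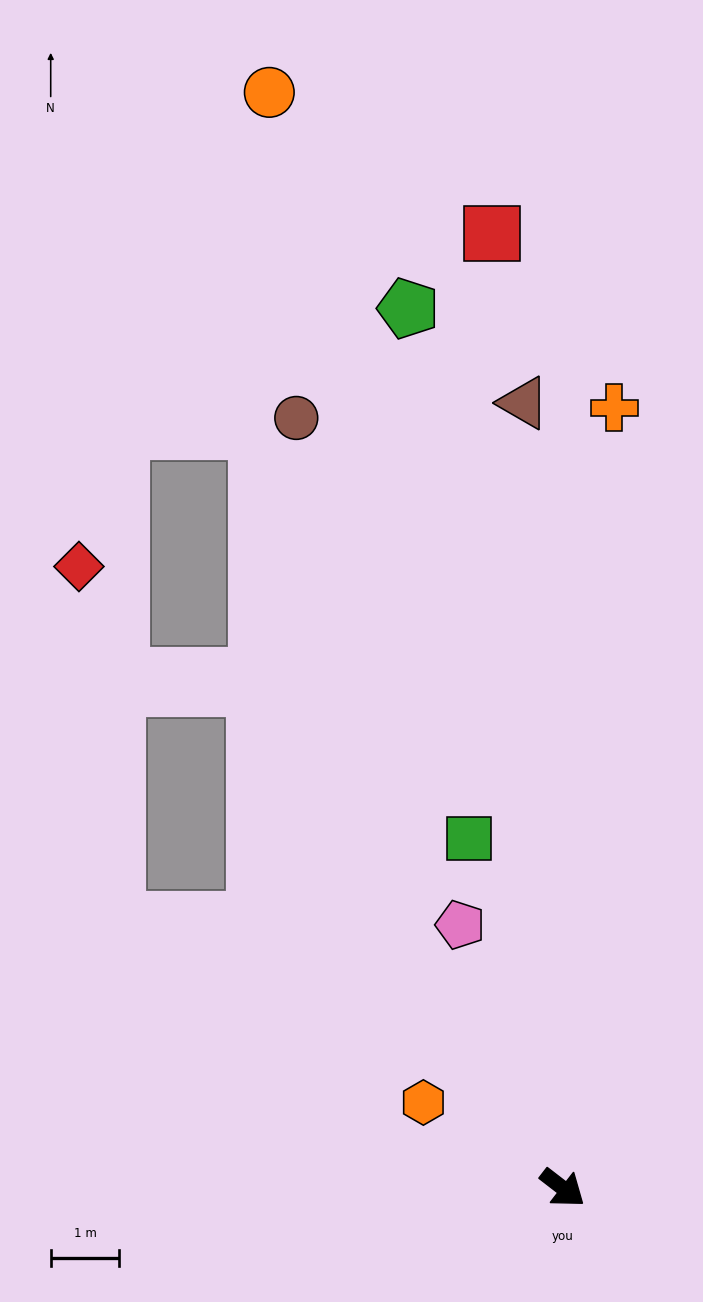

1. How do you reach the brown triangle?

turn left 131°, forward 11.5 m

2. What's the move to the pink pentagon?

turn left 149°, forward 4.1 m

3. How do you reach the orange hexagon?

turn right 174°, forward 2.4 m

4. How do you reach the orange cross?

turn left 124°, forward 11.4 m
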